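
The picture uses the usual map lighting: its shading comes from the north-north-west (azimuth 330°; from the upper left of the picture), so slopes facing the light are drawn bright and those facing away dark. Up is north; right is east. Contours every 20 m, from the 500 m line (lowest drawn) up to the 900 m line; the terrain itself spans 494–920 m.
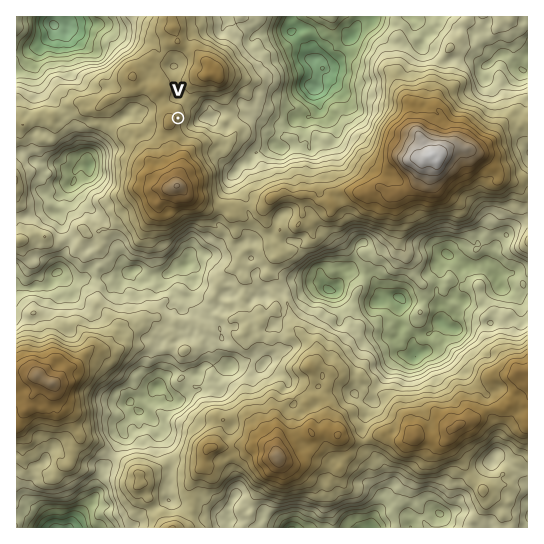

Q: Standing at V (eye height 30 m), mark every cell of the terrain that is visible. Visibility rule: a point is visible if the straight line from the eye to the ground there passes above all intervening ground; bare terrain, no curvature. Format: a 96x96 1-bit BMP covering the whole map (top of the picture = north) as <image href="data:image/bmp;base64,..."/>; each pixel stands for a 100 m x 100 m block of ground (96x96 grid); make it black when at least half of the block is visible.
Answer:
<image width="96" height="96" href="data:image/bmp;base64,Qk2+BAAAAAAAAD4AAAAoAAAAYAAAAGAAAAABAAEAAAAAAIAEAAATCwAAEwsAAAIAAAAAAAAA////AAAAAAAAAAAAAAAAAAAAAAAAAAAAAAAAAAAAAAAAAAAAAAAAAAAAAAAAAAAAAAAAAAAAAAAAAAAAAAAAAAAAAAAAAAAAAAAAAAAAAAAAAAAAAAAAAAAAAAAAAAAAAAAAAAAAAAAAAAAAAAAAAAAAAAAAAAAAAAAAAAAAAAAAAAAAAAAAAAAAAAAAAAAAAAAAAAAAAAAAAAAAAAAAAAAAAAAAAAAAAAAAAAAAAAAAAAAAAAAAAAAAAAAAAAAAAAAAAAABAAAAAAAAAAAAAOPDgAAAAAAAAAAAGHnjgAAAAAAAAAAB/D/zwAAAAAAAAAAD/D//8AAAAAAAAAAB/B///AAAAAAAAAAB/A///gAAAAAAAAAA+A////AAAAAAAAAAQAf///kAAAAAAAADgA////kAAAAAAAADAA///wwAAAAAAAACAA///4wAAAAAAAAAAAeA95gAAAAAAAAAALAAA/wAAAAAAAAAOcAAAf8AAAAAAAAPP8AAAf8AAAAAAAAH/+AAAH8AAAAAAAAH++AAAH8AAAAAAAAH/oAAAH8AAAAAAAAH/gAAAAgAAAAAAAAH/gAAAAAAAAAAAAAP8AAAAAAAAAAAAAAfwAAAAAAAAAAAAAAfAAAAAAAAAAAAAAAcAAAAAAAAAAAAAAAYAAAAAAAAAAAAAAAwAAAAAAAAAAAAAAAAAAAAAAAAAAAAAAAAAAAAAAAAAAAAAAAAAAAAAAAAAAAAAAAAAAAAAAAAAAAAAAAAAAAAAAAAAAAAAAAAAAAAAAAAAAAAAAAAAAAAAAAAAAAAAAAAAAAAAAAAAAAAAAGAAAAAAAAAAAAAAAHAAAAAAAAAAAAAAAHAAAAAAABgAAAAAAGAAAAAAADkAAAAAAAAAAAAAAD8AAAAAAAAAAAAAAD4AAAAAAAAAAAAAAD4AAAAAAAAAAAAAAD4AAAAAEwAAAAAAAB4AAAAAOwAIMAAAAD4AAAAAP4AIcAAAAD4AAAAAP8AY4QAAAD4AAAAAP/PZ44AAAD4AAAAAH////NoAAD8AAD/gH////voAAD8AAAfAD/////oAAD8AAH/EB////3wAAD8AAD/+Af////wAAD4AAB/4AP////wAADsAAP/wAA////8AAD+AAP/gwAf///8AACPAAP/w4AP///8AADPgA///4AP7//wAABtwBsf/8Af7//wAABh4B8H/9AP///gAABj4f4P//AH///gAAD74/4P//gD///AAACLh/4f//wAf//AAADGAf4f//wAP//CAAAAAP///xwAP//CAAAAAH///zYAH//AAAAAAD///7IAD/+AAAAAAAf//5IAB/+AAAAAAAcf/gQAB/8IAAAAAAcf/AAAB/4MAAAAAAMx0AAAA/4EAAAAAAP5EAAAA/4AAAAAAAH/sAAAA/8AAAAAAAB/wAAAA/wAAAAAAAA/wAAAA/wAgAAAAAA/AAAAAf8AwAAAAAA+AAAAAP8B4AAAAAB8AAAAAH8D8AAAAAA/AAAAAH8D8CAAAAAAAAAAAD8D+GgAAAAAAAAAAB4G+Hg="/>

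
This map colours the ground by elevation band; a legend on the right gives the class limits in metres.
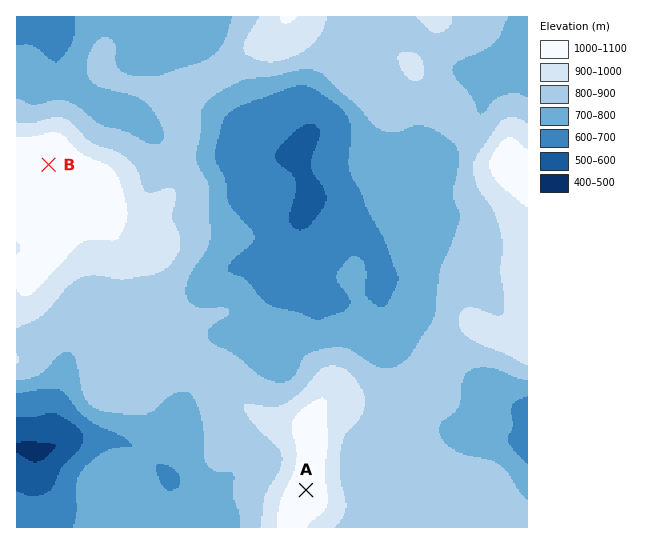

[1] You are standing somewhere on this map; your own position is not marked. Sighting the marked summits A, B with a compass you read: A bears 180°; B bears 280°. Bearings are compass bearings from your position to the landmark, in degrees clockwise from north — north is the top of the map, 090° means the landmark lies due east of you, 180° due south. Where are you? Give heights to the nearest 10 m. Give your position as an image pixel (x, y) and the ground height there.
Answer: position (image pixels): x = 306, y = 210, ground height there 590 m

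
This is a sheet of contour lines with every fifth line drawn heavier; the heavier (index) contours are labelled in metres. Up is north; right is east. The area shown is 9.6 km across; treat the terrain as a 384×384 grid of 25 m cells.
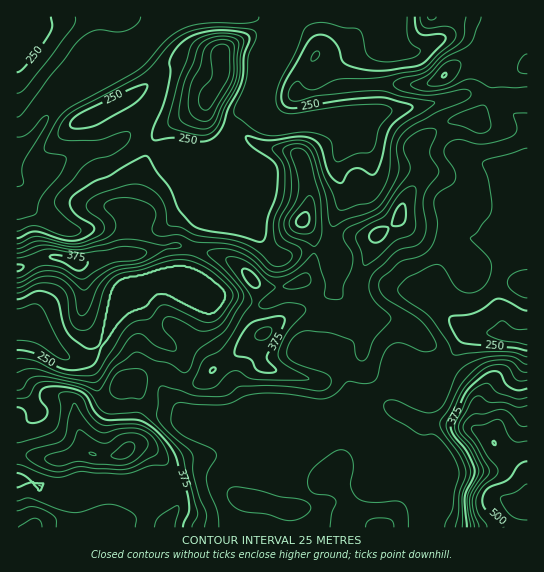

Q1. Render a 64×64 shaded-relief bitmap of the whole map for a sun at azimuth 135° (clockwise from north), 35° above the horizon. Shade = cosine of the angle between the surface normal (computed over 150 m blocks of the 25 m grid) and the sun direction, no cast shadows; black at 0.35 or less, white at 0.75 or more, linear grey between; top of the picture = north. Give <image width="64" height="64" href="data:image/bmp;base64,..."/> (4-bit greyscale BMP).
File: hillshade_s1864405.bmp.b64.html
<image width="64" height="64" href="data:image/bmp;base64,Qk12CAAAAAAAAHYAAAAoAAAAQAAAAEAAAAABAAQAAAAAAAAIAAATCwAAEwsAABAAAAAAAAAAAAAAABEREQAiIiIAMzMzAERERABVVVUAZmZmAHd3dwCIiIgAmZmZAKqqqgC7u7sAzMzMAN3d3QDu7u4A////AHeJmZiImZmZd3rNy6mYiJmZmZiIh3Z3iaqYhkIkeIiaVniId3eIiJh2abzLqZmZmZmZmIiHd2d4qZiHQQN4iJpFVmZmVWZ3iHZWrLqpiJmZiJmZiIh3dneZmIhAAniIiFVnd3d2ZneIiGabupiIiIiHeIiIiIiHd4mIiFAAV3d3ZniJiIh3iIiIh4u6mIh3eIh3iZmZiIiIiIiIUAAVZmd4mqupmZmamYiIm7qYiIiIiIeImZmZiIiIiIhhAAJVZpmqvdy7zMzLqZmrupiIiIiIiHeJmZmIiIiIiHQAAlVmqqq87tzd3v7Lqru6mYiIiIiIdniZmYiIiIiIhjI1d2aYiImru7u87ty7u6qZmIiIiIiHZ4mZiIiIiIh2RFiYdnZlVWeIh3m9zLqZmZmYiIiIiIh3eJmIiIiIiHZUaJl3ZVVUVndlVoq6mIiIiIiIiIiIiIiIiIiIiJmIdmZomXdmVVVWd2QzVoiIiIiIiIiIiIiIiIiIiIiZmYZVd3eZh4dmVVaIYyIkZ4iIiIiIiIiIiIiIiIiImZmZdCJWZomImHZlV4hkMjV5mZiIiIiIiIiIiIiIiIiZmYdiADVVeYiIh2VomYZmZ5qqmZmZmYiIiIiIiIiIiIiId1IAJWRXdmd4dmiqmImJqqqqq7u6mZmZmZmpmIiHd3d3ZAAVdVZVRVZ1VXiHmqqqqqq8u8y7qqqqq7upmZh3iIh1IAR3ZlVENEMiRUV6qrqqmJvLu7zMzLu7zLqZmZiIiIdAAWiHZVUzIREzIkeZqpmGaLy6q8zMupmaqpqqqZmIh2MAN5l1VVRDM0MhJWiZiHVGm7qZqqqYd3iZmqqpmZmHdTEUeYdlVmZmZTEkZ3d3dkRoqpiZmHd3eIiaupmZqph2QhE2d2VneIiHUyRnd3d2VFZ5mZq6mIiIiIq6qZmaqoZUIRJWZniIiZl0NGeIeHdlVVaJrNy6mZmYibupmZmql1VDM0VneIiJqpZEV4iIiHVURGic3sqqmZmJq6qZmZmYd2Zmd4iIh4mrqFRWeIiIdUMzRXnO26qqmYmrupmZmZmZmZiaiIh2eLy5dEZmeId2MiNERpvMqZmZiKqqmImZmqqqqZqZiHZnrMqHVVVnd3dSElZUWKupiZiIiZiIiJmaqqqpmbqYdlasypiHVVZ3iHQRR4ZmiZmHiIiIiHd4iZmqqqmZ3KmHZpzLmIh2Z4iIh0I3qYeImYd4iZiIiIiImaq6qZr+yph3rNyYiIh4iIiIdFiqmJmqmHeKqZmZmYiJmrqZmf/suYm97smZiIiIiJh2eal2eaqodou7qqqpiImaqpd3//3Kms3//cupmImZmHd4hkI2mqh1esy7qqqYiJmql2as3cuavN////26qqmYd3eHUhJpqXVpzcu7upiIiZmYd0aJmHZ4m83f/+3LqYd2ZoiGMlmZhmi93Lu7qYiImZiIATRDEBNFZ4m8zMuXZVVWeJmGaamHZ6zcy8upiIiJmIgAERAAABJFVnd4mGVDNFZniamaqXd3m8zLzLqYiJmIiBEjMzMhI0Vnh1VmZERFZ2VXq8u4ZlV5vMvMupmJmZiIM0Vnd3ZVZ4mqhmd2ZneIZDR6zLhUQ0aKu7u6mZmZmIhlZ4iJmYd4iauoiIiIiIh0ITe8yVQyEliruqqZmZmZiHd3iIiIiIiImqqZmIiIiHUhA4zKdVQhFZu6qpmZmZmId2Z3d2Zmd3eJqpmYiIiIhjITe8uGZkECi8uqmZmZmYh3ZVVWVVVWZ3iZmYiIiIiHQzR6upd4YxFazLqZmZmZiHd2VVVWVVZniJmYiIiIiIdURYqph3h1ITe8uqmZmZmIeIdlVWZmZneIiZiIiIiIiFRGm6l2eHZDNYu7qZmZmYh4iHZmZnZmd4mZiIiIiIiIZEeruWZndlRWeaqpmZmZiGeJiGZmdmZniZiIiIiIiJh1V6u5dWdlVWeImZmZmZmYVXmZh3d3ZmeJmIiIiIiJmHVXm7qGZ2VFaJmpmZmqqpl1V5qqmYh2Z4qpmaqYiIiGQyR5qph3ZDNXmruqqru6qqlUaauqqph2eaurvNqIh2QgAUeJmIdlMjWKu7qqu7u6u4Q2mru7qYdnmru9/Zh3ZkMiRneIh3UyI1eaqqqrqqqrpzJYqruqmGZomqz/uHiIiId3d4iHdkIiNXiZmaqZmqqpYhNoqqqphlVom+/aiIiazLuqmZiHZDMzRWd4mpmZq6qWISRomqqXVFZ63/yYh3nN3dzMu6qYh2VURVaKqZm7uqh0ISRomqhURWi//8mHRpu8zd3MzLu7u6l2Vnmqmbu6qZhkISV5qXQ0Vp3/6oczeZmau7u7qqu97tqHiaqqu8uqmYdkIjaJhTNWev/7mEJYiHeIiIh2Zmi+/bmZqqu7zLqZmYdkIleGM0Z53/uYUTeZh3ZmVUMiEDnMupmZmqvMu6mZmYdTJXdDNWjP7JhzJYmYh3ZlQyIAA4qpmIiImrzLqpmZmYYyV2Q0aM/8mIYjeamYiHd2ZTAAN4mYh3eZq8y6mZmZmGIlZDNHvv2oh0JHmZmZiIiIdAADaIiId4iavLupmZmphSIzIRNr7rmIY0aJmZmYiIiZYhJHiIiHiJmry7qZmqqYUhEQABSLuYh1RXiIiZiIiJuoVEZ4iIiIiaq7upmaqqmGQiEAEjaZiHZmZ4iIiIh2e8uGVniIiIiImqqqmZmqqZhkMyIjNHiIh2Z3iIiIiHVZzKdmeImY"/>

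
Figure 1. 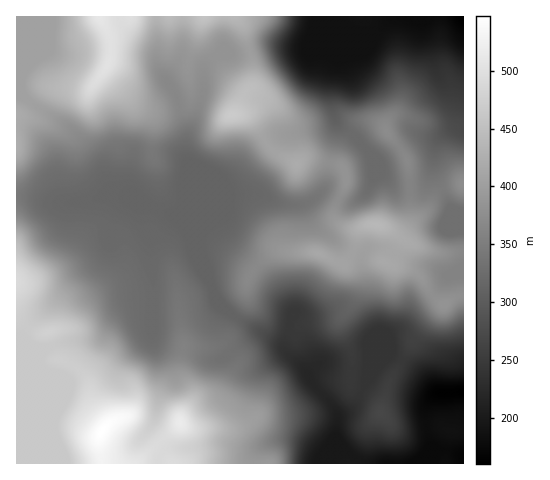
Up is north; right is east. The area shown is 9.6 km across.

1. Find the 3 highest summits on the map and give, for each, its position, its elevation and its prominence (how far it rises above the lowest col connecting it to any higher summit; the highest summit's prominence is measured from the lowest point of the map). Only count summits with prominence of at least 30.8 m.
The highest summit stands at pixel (102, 432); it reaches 547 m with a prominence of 387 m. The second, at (231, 116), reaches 469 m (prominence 69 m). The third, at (376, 224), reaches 440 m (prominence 65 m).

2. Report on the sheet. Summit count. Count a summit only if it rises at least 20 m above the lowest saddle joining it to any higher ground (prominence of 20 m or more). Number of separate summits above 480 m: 2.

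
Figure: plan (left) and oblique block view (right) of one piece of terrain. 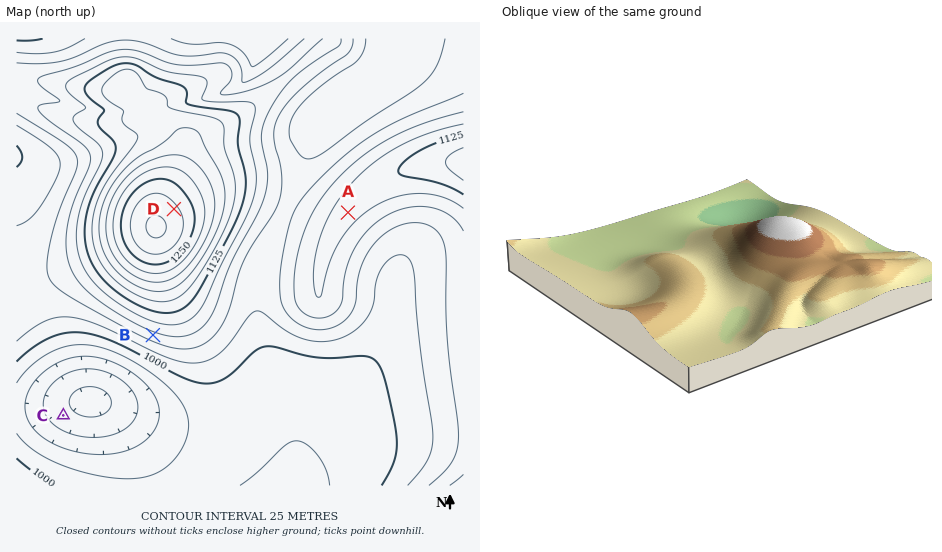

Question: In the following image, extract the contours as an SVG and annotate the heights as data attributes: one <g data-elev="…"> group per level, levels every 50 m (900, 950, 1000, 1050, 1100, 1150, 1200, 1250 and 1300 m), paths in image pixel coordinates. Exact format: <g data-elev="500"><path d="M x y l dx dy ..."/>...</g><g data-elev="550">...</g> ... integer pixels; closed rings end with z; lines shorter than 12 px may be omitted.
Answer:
<g data-elev="900"><path d="M87 417l-10-3-6-6-2-7 2-6 6-5 10-3 9 0 8 4 5 5 2 4 0 5-2 5-10 6z"/></g><g data-elev="950"><path d="M90 454l-24-5-21-10-14-13-6-15 0-8 3-10 10-16 18-13 21-7 12-1 13 2 13 5 13 7 13 9 9 10 6 9 3 10 0 11-4 9-5 8-10 8-10 5-12 4-14 1z"/></g><g data-elev="1000"><path d="M52 485l-35-27"/><path d="M17 362l14-13 15-9 14-6 14-2 16 2 19 6 71 36 13 5 10 2 12 0 10-5 10-7 20-20 10-5 11 1 26 8 17 3 15 0 27-2 8 1 8 6 6 12 9 36 5 25 0 12-2 12-13 25"/><path d="M17 146l4 6 1 6-1 4-4 5"/><path d="M43 39l-12 2-14-1"/></g><g data-elev="1050"><path d="M17 113l48 31 9 8 3 7-1 11-17 41-9 33-3 24 2 9 3 5 7 7 14 10 73 39 26 10 10 1 11-1 8-3 8-5 13-15 8-17 8-33 6-15 9-17 20-28 5-12 3-13 1-15-8-41 1-9 4-9 9-14 14-14 20-17 26-17 4-7 1-8"/><path d="M463 93l-54 23-28 14-28 19-29 25-20 22-10 16-7 24-7 37 1 27 3 8 5 8 9 7 10 5 11 2 10-1 14-7 9-10 4-10 2-22 4-16 8-15 12-13 15-10 17-3 16 3 10 9 4 8 2 11 1 82 11 85 0 18-2 13-4 10-9 11-14 12"/><path d="M304 39l-37 31-12 8-11 4-2 0 0-11-3-8-5-6-6-3-8-1-24 3-15 0-12-3-23-10-15-3-12 0-11 3-33 14-15 5-20 2-23-1"/></g><g data-elev="1100"><path d="M166 324l9 1 10-3 8-5 7-7 49-100 5-15 2-13 0-12-6-30 5-33-2-3-5-2-31 0-13-2-2-2 5-15-1-4-3-2-37-6-32-13-16-1-12 4-32 16-6 5-2 3 0 4 3 4 17 14-12 9-1 3 1 4 6 7 18 14 5 9-3 10-14 30-6 18-4 20 2 19 3 11 6 12 18 20 14 11 18 10 15 7z"/><path d="M463 124l-35 9-31 14-26 18-22 22-19 26-11 29-6 30 1 15 2 9 3 1 2-1 9-33 12-25 14-17 19-15 22-9 24-4 23 4 10 5 9 6"/></g><g data-elev="1150"><path d="M155 301l12 0 12-4 9-8 11-14 18-30 12-26 6-21 0-17-10-32-1-21-3-6-10-5-42-10-4-11-18-7-11-17-5-2-6-1-8 3-10 9-4 5-1 6 6 8 15 10 0 13 13 10 2 5-5 8-23 31-10 18-7 22-1 21 7 21 13 18 21 16z"/><path d="M463 148l-12 6-5 5-1 3 4 7 14 11"/></g><g data-elev="1200"><path d="M148 281l10 1 9-1 8-4 8-7 18-22 11-26 3-20-5-19-6-10-7-8-7-6-8-3-9-1-12 2-14 5-10 6-10 8-8 10-6 11-5 12-2 12 0 11 2 11 4 10 7 10 8 8 11 7z"/></g><g data-elev="1250"><path d="M149 264l13 0 14-7 12-14 6-17 0-14-5-12-11-14-12-7-14 1-14 8-11 13-5 15-1 16 5 14 10 11z"/></g><g data-elev="1300"><path d="M152 237l8 0 6-7-1-9-7-5-7 1-5 6 1 8z"/></g>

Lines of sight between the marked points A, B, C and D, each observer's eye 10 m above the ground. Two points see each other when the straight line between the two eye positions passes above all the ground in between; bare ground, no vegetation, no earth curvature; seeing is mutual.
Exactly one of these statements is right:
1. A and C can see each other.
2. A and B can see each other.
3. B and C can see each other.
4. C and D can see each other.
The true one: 3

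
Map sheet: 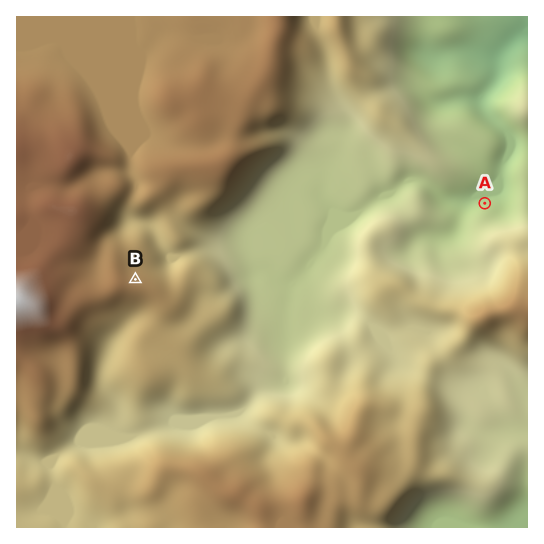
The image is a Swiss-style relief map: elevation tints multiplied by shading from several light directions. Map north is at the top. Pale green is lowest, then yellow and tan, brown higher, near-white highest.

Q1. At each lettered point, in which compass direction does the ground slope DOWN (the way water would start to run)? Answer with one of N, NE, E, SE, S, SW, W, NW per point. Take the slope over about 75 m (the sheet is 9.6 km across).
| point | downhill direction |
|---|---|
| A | N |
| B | NE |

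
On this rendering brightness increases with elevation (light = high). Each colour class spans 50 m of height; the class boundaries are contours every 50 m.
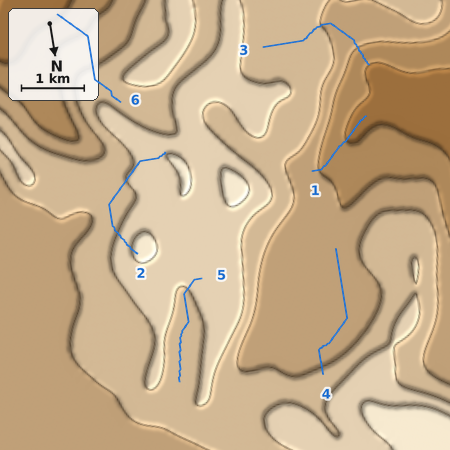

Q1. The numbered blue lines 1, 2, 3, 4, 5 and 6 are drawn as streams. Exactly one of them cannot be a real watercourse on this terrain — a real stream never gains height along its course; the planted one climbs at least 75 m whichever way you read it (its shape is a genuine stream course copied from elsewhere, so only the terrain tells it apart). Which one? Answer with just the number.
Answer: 2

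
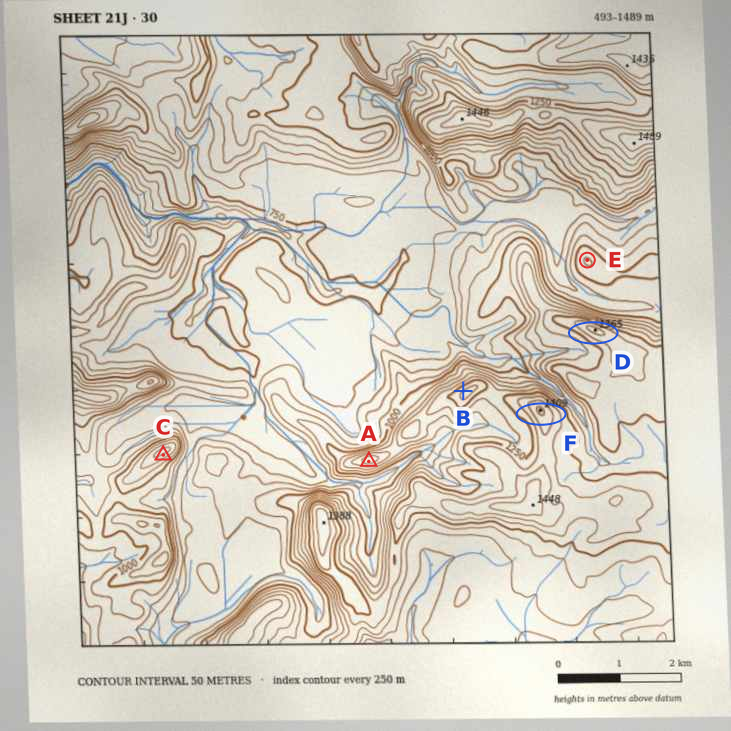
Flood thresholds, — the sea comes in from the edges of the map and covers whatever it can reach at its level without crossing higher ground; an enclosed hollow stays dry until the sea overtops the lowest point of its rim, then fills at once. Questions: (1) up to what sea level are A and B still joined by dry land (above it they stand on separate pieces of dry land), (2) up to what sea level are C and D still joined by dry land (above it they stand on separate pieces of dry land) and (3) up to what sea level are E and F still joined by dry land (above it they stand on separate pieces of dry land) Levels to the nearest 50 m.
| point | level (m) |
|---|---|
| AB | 1150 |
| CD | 850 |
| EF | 950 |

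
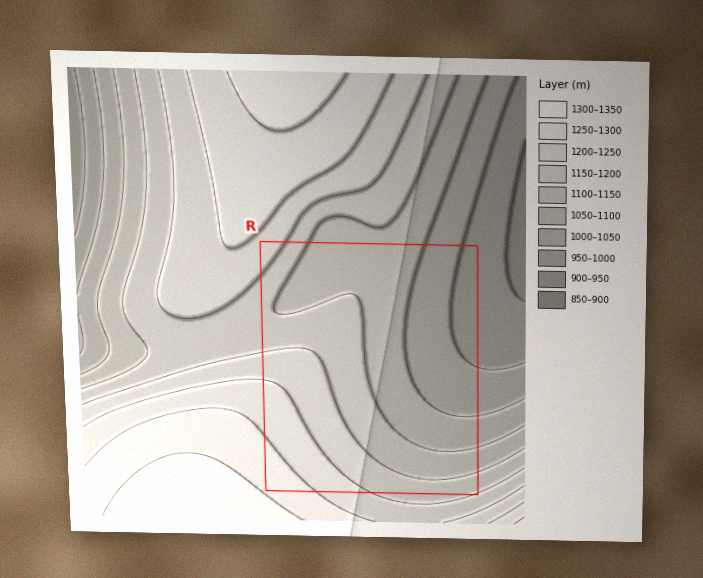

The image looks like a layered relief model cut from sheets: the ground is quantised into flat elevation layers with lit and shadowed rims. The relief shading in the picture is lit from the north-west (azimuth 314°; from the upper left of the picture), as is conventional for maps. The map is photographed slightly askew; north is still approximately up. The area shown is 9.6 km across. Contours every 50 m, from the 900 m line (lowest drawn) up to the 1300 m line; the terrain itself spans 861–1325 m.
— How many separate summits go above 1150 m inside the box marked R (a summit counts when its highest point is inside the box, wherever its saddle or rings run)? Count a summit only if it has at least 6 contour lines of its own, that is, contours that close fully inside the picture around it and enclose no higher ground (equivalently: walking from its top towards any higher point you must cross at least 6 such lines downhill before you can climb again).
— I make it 0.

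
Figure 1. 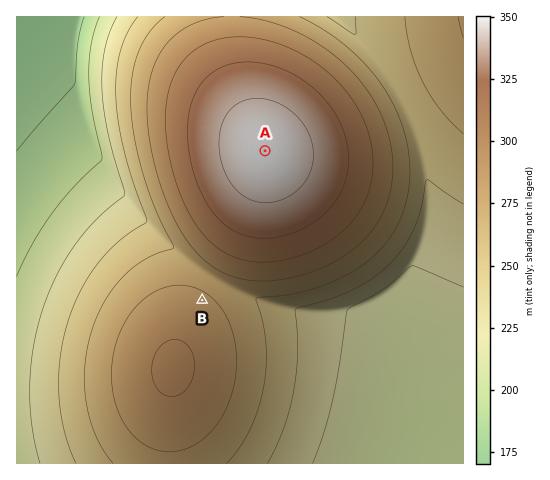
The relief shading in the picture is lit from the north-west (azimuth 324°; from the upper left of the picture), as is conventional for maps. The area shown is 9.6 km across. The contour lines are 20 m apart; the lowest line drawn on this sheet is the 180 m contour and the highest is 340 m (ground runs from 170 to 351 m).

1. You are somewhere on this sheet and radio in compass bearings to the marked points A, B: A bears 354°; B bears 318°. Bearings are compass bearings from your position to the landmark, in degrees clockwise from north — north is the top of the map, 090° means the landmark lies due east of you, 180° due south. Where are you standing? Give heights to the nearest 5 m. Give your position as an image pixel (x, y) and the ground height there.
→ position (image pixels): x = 291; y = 399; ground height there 240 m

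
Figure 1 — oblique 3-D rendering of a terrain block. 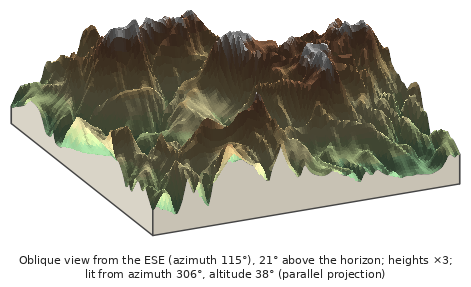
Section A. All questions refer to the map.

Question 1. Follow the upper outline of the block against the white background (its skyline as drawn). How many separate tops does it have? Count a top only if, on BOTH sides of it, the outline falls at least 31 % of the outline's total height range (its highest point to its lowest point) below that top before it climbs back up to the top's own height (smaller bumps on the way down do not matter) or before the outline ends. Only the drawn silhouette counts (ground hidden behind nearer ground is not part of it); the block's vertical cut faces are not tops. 1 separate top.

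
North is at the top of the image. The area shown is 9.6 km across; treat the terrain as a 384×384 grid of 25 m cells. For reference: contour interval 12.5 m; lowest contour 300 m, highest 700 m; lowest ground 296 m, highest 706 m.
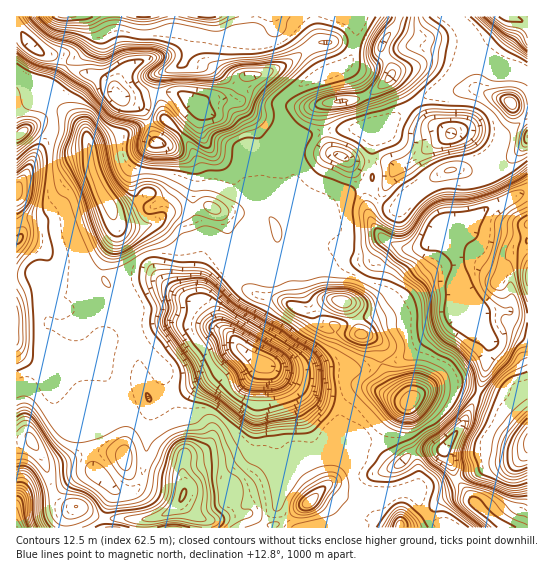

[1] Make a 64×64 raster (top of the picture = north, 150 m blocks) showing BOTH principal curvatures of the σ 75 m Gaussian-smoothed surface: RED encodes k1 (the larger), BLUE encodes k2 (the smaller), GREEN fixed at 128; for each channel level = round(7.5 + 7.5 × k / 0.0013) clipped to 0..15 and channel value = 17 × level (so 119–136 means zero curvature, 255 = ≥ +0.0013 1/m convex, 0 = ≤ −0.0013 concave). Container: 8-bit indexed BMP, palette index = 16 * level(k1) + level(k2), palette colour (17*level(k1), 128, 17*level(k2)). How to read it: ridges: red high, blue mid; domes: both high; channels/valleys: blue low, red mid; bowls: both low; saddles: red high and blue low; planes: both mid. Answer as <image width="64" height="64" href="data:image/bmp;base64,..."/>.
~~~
<image width="64" height="64" href="data:image/bmp;base64,Qk02FAAAAAAAADYEAAAoAAAAQAAAAEAAAAABAAgAAAAAAAAQAAATCwAAEwsAAAABAAAAAAAAAIAAABGAAAAigAAAM4AAAESAAABVgAAAZoAAAHeAAACIgAAAmYAAAKqAAAC7gAAAzIAAAN2AAADugAAA/4AAAACAEQARgBEAIoARADOAEQBEgBEAVYARAGaAEQB3gBEAiIARAJmAEQCqgBEAu4ARAMyAEQDdgBEA7oARAP+AEQAAgCIAEYAiACKAIgAzgCIARIAiAFWAIgBmgCIAd4AiAIiAIgCZgCIAqoAiALuAIgDMgCIA3YAiAO6AIgD/gCIAAIAzABGAMwAigDMAM4AzAESAMwBVgDMAZoAzAHeAMwCIgDMAmYAzAKqAMwC7gDMAzIAzAN2AMwDugDMA/4AzAACARAARgEQAIoBEADOARABEgEQAVYBEAGaARAB3gEQAiIBEAJmARACqgEQAu4BEAMyARADdgEQA7oBEAP+ARAAAgFUAEYBVACKAVQAzgFUARIBVAFWAVQBmgFUAd4BVAIiAVQCZgFUAqoBVALuAVQDMgFUA3YBVAO6AVQD/gFUAAIBmABGAZgAigGYAM4BmAESAZgBVgGYAZoBmAHeAZgCIgGYAmYBmAKqAZgC7gGYAzIBmAN2AZgDugGYA/4BmAACAdwARgHcAIoB3ADOAdwBEgHcAVYB3AGaAdwB3gHcAiIB3AJmAdwCqgHcAu4B3AMyAdwDdgHcA7oB3AP+AdwAAgIgAEYCIACKAiAAzgIgARICIAFWAiABmgIgAd4CIAIiAiACZgIgAqoCIALuAiADMgIgA3YCIAO6AiAD/gIgAAICZABGAmQAigJkAM4CZAESAmQBVgJkAZoCZAHeAmQCIgJkAmYCZAKqAmQC7gJkAzICZAN2AmQDugJkA/4CZAACAqgARgKoAIoCqADOAqgBEgKoAVYCqAGaAqgB3gKoAiICqAJmAqgCqgKoAu4CqAMyAqgDdgKoA7oCqAP+AqgAAgLsAEYC7ACKAuwAzgLsARIC7AFWAuwBmgLsAd4C7AIiAuwCZgLsAqoC7ALuAuwDMgLsA3YC7AO6AuwD/gLsAAIDMABGAzAAigMwAM4DMAESAzABVgMwAZoDMAHeAzACIgMwAmYDMAKqAzAC7gMwAzIDMAN2AzADugMwA/4DMAACA3QARgN0AIoDdADOA3QBEgN0AVYDdAGaA3QB3gN0AiIDdAJmA3QCqgN0Au4DdAMyA3QDdgN0A7oDdAP+A3QAAgO4AEYDuACKA7gAzgO4ARIDuAFWA7gBmgO4Ad4DuAIiA7gCZgO4AqoDuALuA7gDMgO4A3YDuAO6A7gD/gO4AAID/ABGA/wAigP8AM4D/AESA/wBVgP8AZoD/AHeA/wCIgP8AmYD/AKqA/wC7gP8AzID/AN2A/wDugP8A/4D/AIGlucrbyrmomKjG1ubn+Pj46LaVlsfo+fnotqaXl5anqJeFhISFhoeHh3eHp9inQDCDtriomLj4+LeAcHFzhXWQpqnKyaioqam31fX3+Pj39/f399fX2NjIx7Wmp6mXhYaVs8SkkpOGh3d3h4fH1nBQpda3l7j495WAgIKFh5iVcYWYyMiXqcra2LSThoaGhoaW1ue5mKemhWWFhoeYiHZ1hMT5+8iThIeHh4eHl9fDs9a3lpXW5YJgcHOFhpaGZFBzhtfXpsfZ2riEU2Nzc2RkZXXGyJiYp4ZkdZeHh4eHdoSk2fv6pnN1h4eHh4intranmJeltKNgQGJzc4KRkmJwgnXW57W1p6eUgnR1dHRkZWVmpsioqaiHhHWYh4eHh3aFg5W4+PeWhIaHh5eXl5eXh4iouKeWkmBgcHKEpreEkoKF9ue1hHODg4SFhYaWhXV2d6fIuamohnSGmIiHh4d3d3WDlafo6baFh4eXl6e3p5iYqcq4orCwpqe2yLq5lmNipffXpmVkZHV2dYanp4SEhpeoyLeXpoWFlpiHh4eHh3d2hYSFp8i2hYeGhYSElbe4uejatrDQ9vr55sfJuIeDk9bnyJiGdXV2dnWXyKeEhIWGqNe2dYaHhoaHd4aHh4eHh4eGhYSVlYaHl4aFgmBjp+nWlpJwgbfJqKW2ydm4trXH18inppWGhoaWqMqohHN0hajYuIeHh4eHd3Z2h4eHh4eHh3eGhoaHiIiYl5ZzYLP2lEFgcJPIyJeVl6nI2KenyOfHlZSVlpeWl6jJqIV0hJW528qop5iHh4Z2h4eHh4eIiId3h4eHiIiHh5enp3Sx4WAxUoC06tmHhIaYqLioqOjnhXJ0hoeHh4eYuKeFhYWTtsrat7aoiIaGh5enmJeXiIiHh4eIiIiIh4eHl7entsNgUHBwkdn5l4SVmKi4ucn5p3Fzdnd3d3eGhqeWhnaGhJOlppWVt5eGl8fV1tjIyLi3p5eHiIiIiIeHh4aVpbbGpZSAcICm+MiGlZaoubrq2INxdXeHh4d3d4aGhod3d4aEg4N0hbeYp+fmw7TI2Mi3trW3qIiIiIeHh4WCkKGylLfplXBwYNbnl4WEh6jJ+aaBc3d3h4eHh3eHh4eHh4eHh4Z2doanqNfXhVJThZaWloWVt8eniIeHh4WBobXZ2LWTuPiVcGCU57eGhISXx9aTgnZ3d4eHh4d3d4eHh4eHh4eHh5enyOjHhXFSY3KDdHWGhpa2t5eHd3Zzgabr/fzKlJPH+ZKAkbfHh4WElKS0k4WHh4eHh3d3d3eHh4d2d4eHl6e36Om4hXKUpremloZ1ZWV0pcanh3aEg5XY68va+biTlNjHkJCV16iHhYSFlYZ3h4eHiId3d3d3h4eHdneHl5emxsaWg3KFtdbX18bGpnVUZKXWp4eFlLbn58m6yvrqtZKn2KSgksjIh4eGh4eHh3d3h4iIh4d3h4eHd3aHh5emtbSEcoKltIFjdXV0o8SmZGOW1qeHlrXXx7e4ysvb+uejlcm4sKDH6KiIh4iHh4d3d4eIiIeHh4eHh3aHiIiYuMeVZGOG2LdiQmJiMmKktnRzp+ioh4aVloaWpqm6ubjVo4bJyqGAlOnpuJenl4eHh3eHh4eHh4eHh4eHh4iImNnJlnOFx+m4gmNkZEJCpMZ0Yqfnp4d2dYSElIOEpaWUk5SY2cqTYHGn2Menl5aXh4d3d4eHh4d3h4iHh4eImLjpuJSDptank5FzdWRBQaO1Y1K05qeGdnWFlJOCcoKTg4WXydmnknBxg5XGl4Wmp4iHh4eHh4eHh4eIh4eHh6fo2IWCltekU2GCg3JwUHKzklFz1MaFhISUhJWWhXV1hZenyNqolJJ0c3N1yKh0preHh4eHh4eHh4d3h4eHh5jY55dyc6jIhVJRcYCAg5amhIOExdaVdISVpqWmt5eGh5e3xraolIKEdnVjc8eWZJe3h4eHiIiHh3d3d4eHh5fH6KeDcpa3p6RwUHCChqinhZbI17enlqXH2urY1qeWhoemxrZ1dIKDhoZ2ZXOllYant4iIh4iIiId3d3eHh4en1rV0cXS2lHKQcGB0l5eFdIXXyKi42Malt9rbyZd2dYaXtrWVU2OEdneHhnaEhpaGp7eIiIeHh4eHh3d3h4eHt8WCUlOGtZJhcICFl4aElrfGp5e3yKZkYpK0pZaGdXaHp8e2dWJ0dnd3h4aYlXSFhqe3iIh3d4eHh4eHh4eHh7fHlnWEhqa1lIKUhYSFt/jXp6jYx5eEg5W0s5OFhoaGh6jYtmNidXd3d3aHl3ZjdZant4iHh3d3h4eIh4eHh5i5yrm2lIWXt7Shkpa49/fGttj6+Lalpbja2tjHpoaGhoeo2LhzcnZ3d3d2dpV1YoWnp6eHh4eHh4iIh4eHh4iYuKiXdGNldoWBgKbp+fjHtdX42aa1xvf5+/v52LWEhoeIqMm5lIKGd3eGhYamdXGWt6eXh4iHh4eIh4eIiIiHp6eWlINjY2NhYIT4+Ni4p5aVlYV1lcbn6NnZt6SThYeYuMm6p5ODdnd2hZaoqISBqLinl4eHh4eIh4eIiIeHl6eWhJOThHVjUoTn98eXh4d2dYWFdXSDkoKCkpKDhYeYqLeol6SEdHZ3hoWnurmDkbm5mIiIh4eHh4eHh4eGh5eXhYSElZaXlaTV98eXh4d3d3eHhnZ1hIODgoOFhoeHmKiXhXSVlYaGh4aGlqjIhJK5uamYiIeHh4d3h4WEg4SGloWFlpeouMbW1reYh3eHd3eHh4d3h4eHh4aGhnZ2lreol5aGhpaGh4aHhoaGt4WTp5i4qIeHh4eHd4WTo6OSgnV1hpeouLi3p6eIiIeHd4eHh4eHiIeHh4eHh4aGlsi3hnWGhoaGh4eHh4d2dbeWhKWFp6eHh4eHh4aDpMfIp4RzdYWWl4eHh4eHh4eHh3eHh4eHh4iHh3eHh5iXpranlnJyg2V2hod3h4eHdnWYqJeUYoW2l4eHh4eEgqbJ2rqoloWFhYWGh4d3d4eHh4d3d4eIh4eIiId3d4eYp6aUY4CQkZJzdoeHh4eHd3Z1h6iXlVJktpeIiIeGg4Oo2cq6uLanl5aFdXeHd3eHh4d3d3eHiIeHiIiHh4eImKindFCAs8SzgXR3h4eHh3d2dnaGlqaVg6eniIiHhYKFuNi5uri1xriohnV2d3Z2hpaHd3d3h4iHh4iHh4eHiJi4l4CAp9rqt4Fxdnd3d4eHhoaHh6i41rWop4eHh4SChtjIuLinlKW4yKeVloaGh6eXh4eHh4eIh4eIh4eHiIiXp4SQtdnK6uh0YHN1dnZ2d4aWlqe4yKXFyKiHh3aDgpfXyMjIlnRlhqi4p5WVp7nJp5eHh4iIh4eIh4eHh4iHl5aDk7e5mLj3xlJQYXGBgXJ0hYWWl4dkdNfIiHd2cnPH58jYuJOTdYSWmJeVpcjJqJaGhoeIiIeHh4eHh4eIiJeXhJWmmJiY1/bFY1JykZCAgICBgnR1VFOm55eHdXGF5+jn6KWhxcm3ppeHhoaXloWFhoeHiIeHh4eHh4eIiIiYl5aXlYanmKjX9uXFxsjIt5WBgHBwc2JyluenhnNxpvfn97ZygrjbyaaGhnZ2hoWGd3eHh4d3h4eHh4eHh4iYmJeWmJWEl6iop7fX1tfo+Pj46KZxcHBwcIXXp4WChNj39+Z0UFOVppaVhoeHh4eHh4eHh4eHd3d3h4eHl5eYp5all6iXc4WXp6enp5eHl5e42Pj46KaBgHB0x6aUhKbY+Pe2YWJ1pae3x8fHp5eYqKeXh4eHh4eHh4eHl5eXqJeFlKe4mHV0dIaot8jIyLiXh4eoyPjop5ZwgaaWpZem2Pj3hWB1xvXl1tfWxbWXqJalppeHh4eHh4iIl5eWloZ1YnOltpZ1dXSDhae4ycm4p5eHh4en19incYClhaWol8j453RxlvShUWJyYJC015ZylKaXiIiHh4eHh5eWhXRiYFF0pbaWdoaGhIODlae4x8e3l4eHltbWx4SQpJSUuKjY+MiDgrbjUBBQUECB9teDgZepqZiIh3eHh4eXl5Z0YmR1preYl5eYl5aFg4KDdYWWtsaXh4XF9/q3oZOEgoa4+vm4kpPI92NAUlFi5PaVgKXZ2ci4qJeHiIiIiJiXpaWnt7eniJiYmZiXh4eFY1JyY3S1t4d0lPj8+8WThHJ0uPv6prLV+vzkkHF09va2Y4LGuKe3uLeml4iIiJiot8bHyKiYiIiIiJiXhnZ3hmRTdGRUpbaGdYLHxvnmpISDk9f66JXT9fj48vDU+fjHdWRzg2NzlZeWpaaXmKenp6a2x8jIuKiYiIiYp5Z1ZHNzY3NTU6WmhZSRoJGTpJWGhLTV5+i3kmJxkJCS2PvIdHN1dWRThKWGlKSmp6enlYWFprbH2OfnyLeomKe3hXR0hXZ1dISlhYPF1bBzdYWGh5alpNXop1FAYIJjZLXmlXN1dnZ2hqWEU4S3yainpYNxcHBxcXOEpsjHx7e3t7a2t7i4t7amloSW+/u0hHZ3d4eHpsf3xnFgYmSFdna1tIR0dXZ2dnWFdGODuOrIt7akg3BgYGBgcJCChrfHx8fHt7e3t7enl6bF+P38tIWHh4eXt+f42aNwYmR2hnWEspBwYXFxcXGDlZaVkpOo6OjHx9fGppWEhKKgkHB0hqa3x7iYl5eXl6e2xcbHxaOGh6e42PjXlpKgknV1h4WktMOhcGBxgoOTs7SlloWDhJfH58e31+fn58i5uKOAYGOFhqe3p4eHh5iYhoWDg5OFp9f3+PnIgnBwgZN1hYaU1Pj6+ffn5+j46beTYmFxcHBxhLfHuJioqLi4ucrKk2BShIR1lreXh4eHh4d2doaGh/f21ZWjoJCRg3KikoJzg5Gz5/j4+ejYyMi2lGJgcIBwcICCprioqJiYmKnJ2cWBU4ODc3SWp4eHh4eHh4eHmLjnhFBgcIGVpaOUtrVyYGBgUFCQ1MeYh4aWttbWx8i3lYOQgJKWqLi3p5i4xpWisYWWloWFhqeXh4eHh4iHp9j4cmBwcXFycnGTqMvapnRycVBgoMK2l5eXl6e41+fo6OjIp5SRkpSGhra3x9ViYKPIuainloeYl4eHd4eXt9f3xmBxcoGQgWFjptjKyebl5+jm9ebGp4iIh4eHh5eXl5eouLioloNzclGDtsfmc1CCuMmol4Z2l5eHh4eXx+fHtoKBcYCRtaeWtca2l5entsfIx8e3l4eHhoaGhoZ3d3eHh5iYqKiGZWRkhKa357ZgcHSnp4Z1ZZaXh4eXyPjWlbWjgICSp8m5p6ampYR0dXSEg4ODdHR0c4KCk5OEdXZ2d4eXiIenp5aWp7anmMfnhXCAhaamhoaWl4eY2PfXg2GTkoCit7rLyrm3qJiGdGNzhZWUg3FhcYKElbalhHWGdneHl4d3h5eXp6eXh4eY18eUkHOVppiop5io6PjHcXBhgnI="/>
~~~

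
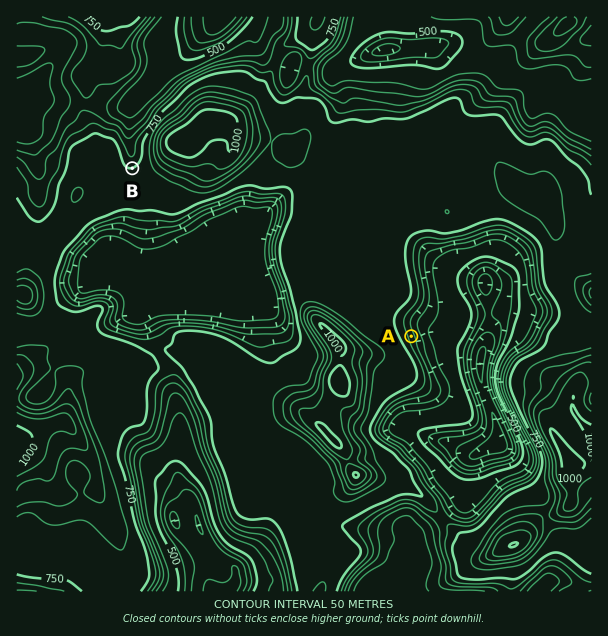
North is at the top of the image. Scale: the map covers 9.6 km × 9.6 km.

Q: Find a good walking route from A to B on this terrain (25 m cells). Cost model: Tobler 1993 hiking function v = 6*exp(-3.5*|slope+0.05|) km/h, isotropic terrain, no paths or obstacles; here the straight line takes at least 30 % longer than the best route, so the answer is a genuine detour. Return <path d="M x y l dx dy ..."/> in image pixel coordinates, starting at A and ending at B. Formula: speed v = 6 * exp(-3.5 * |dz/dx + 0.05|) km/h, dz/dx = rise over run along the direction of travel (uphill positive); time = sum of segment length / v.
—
<path d="M411 336l-9-9-19-39-81-81-8-15-3-3-6-3-22 0-6-3-23 0-21 11-27 0-12-6-1 0-36-18-2 0-3-2"/>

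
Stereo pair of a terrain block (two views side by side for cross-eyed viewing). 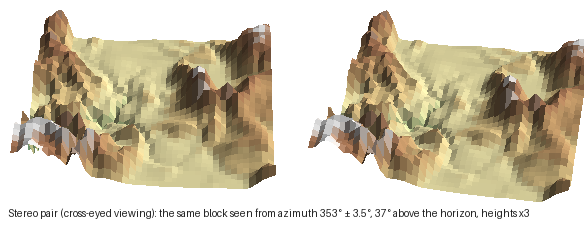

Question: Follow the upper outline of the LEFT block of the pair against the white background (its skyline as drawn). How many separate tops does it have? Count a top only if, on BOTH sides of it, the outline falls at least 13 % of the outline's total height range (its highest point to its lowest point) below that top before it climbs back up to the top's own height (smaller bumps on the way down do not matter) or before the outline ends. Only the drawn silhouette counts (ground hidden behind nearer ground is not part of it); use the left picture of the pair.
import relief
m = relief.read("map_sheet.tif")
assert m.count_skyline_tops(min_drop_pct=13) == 2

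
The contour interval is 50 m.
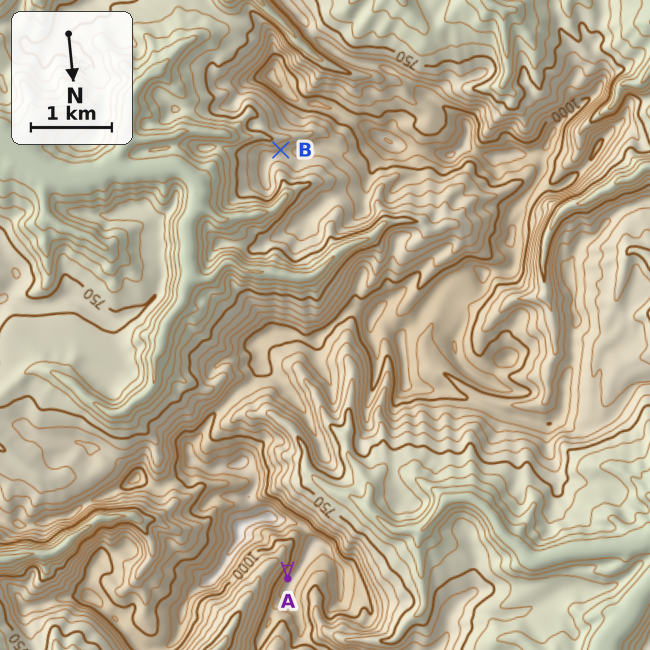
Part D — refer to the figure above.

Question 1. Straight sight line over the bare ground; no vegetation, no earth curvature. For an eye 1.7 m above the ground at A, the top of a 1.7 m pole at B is hidden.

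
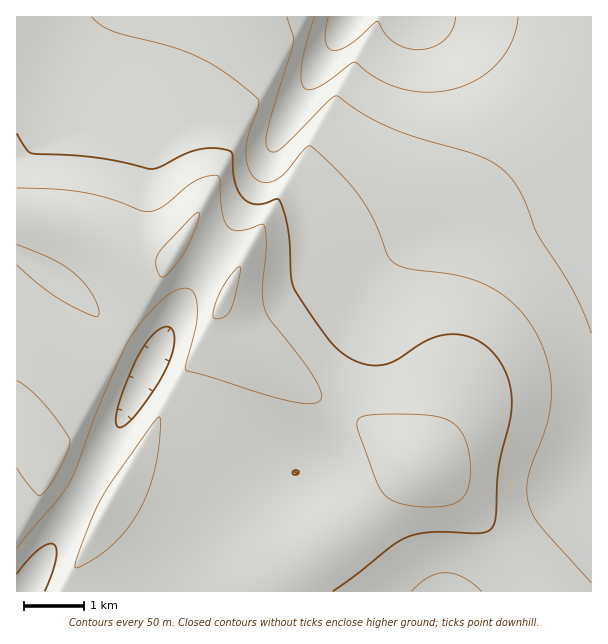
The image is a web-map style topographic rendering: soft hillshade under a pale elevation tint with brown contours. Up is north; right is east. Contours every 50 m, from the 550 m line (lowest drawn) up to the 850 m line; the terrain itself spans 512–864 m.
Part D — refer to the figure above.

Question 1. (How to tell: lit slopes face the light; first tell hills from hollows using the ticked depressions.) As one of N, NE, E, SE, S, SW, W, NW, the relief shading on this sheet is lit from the NW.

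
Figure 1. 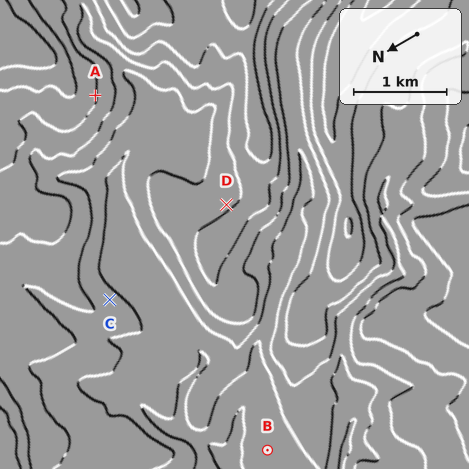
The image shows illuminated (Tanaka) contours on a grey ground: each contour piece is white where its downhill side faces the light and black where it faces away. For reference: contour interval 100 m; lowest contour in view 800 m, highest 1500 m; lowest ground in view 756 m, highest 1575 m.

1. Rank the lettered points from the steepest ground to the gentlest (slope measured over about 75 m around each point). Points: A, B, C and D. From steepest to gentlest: A C D B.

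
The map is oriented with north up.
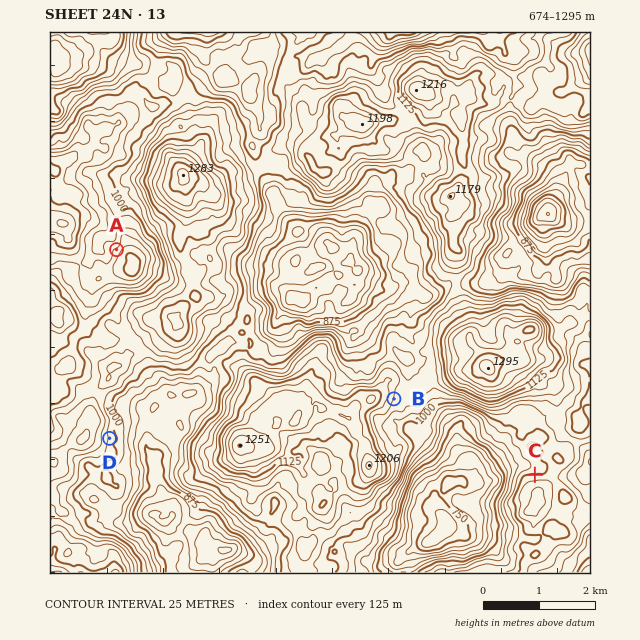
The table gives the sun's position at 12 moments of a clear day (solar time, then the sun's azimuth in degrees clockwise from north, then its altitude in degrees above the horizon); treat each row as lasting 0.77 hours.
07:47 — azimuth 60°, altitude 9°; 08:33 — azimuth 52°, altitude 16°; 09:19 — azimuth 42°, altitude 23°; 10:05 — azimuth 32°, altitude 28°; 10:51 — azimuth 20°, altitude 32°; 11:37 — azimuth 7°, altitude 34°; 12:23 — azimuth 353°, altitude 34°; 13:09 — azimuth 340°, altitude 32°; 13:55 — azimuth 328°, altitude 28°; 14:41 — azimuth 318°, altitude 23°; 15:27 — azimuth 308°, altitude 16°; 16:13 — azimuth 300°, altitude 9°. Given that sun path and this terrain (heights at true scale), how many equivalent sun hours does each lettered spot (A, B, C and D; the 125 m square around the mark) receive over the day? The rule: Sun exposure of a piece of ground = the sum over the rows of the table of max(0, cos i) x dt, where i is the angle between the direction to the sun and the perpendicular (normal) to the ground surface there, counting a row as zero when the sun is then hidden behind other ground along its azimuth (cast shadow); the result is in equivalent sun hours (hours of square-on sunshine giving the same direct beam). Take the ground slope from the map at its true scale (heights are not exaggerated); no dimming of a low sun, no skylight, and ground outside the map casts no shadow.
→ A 2.6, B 3.2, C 4.9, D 3.5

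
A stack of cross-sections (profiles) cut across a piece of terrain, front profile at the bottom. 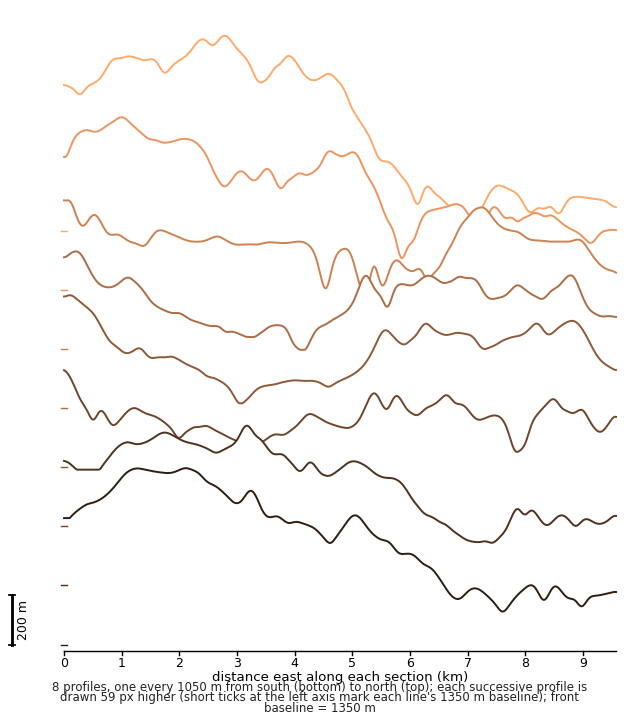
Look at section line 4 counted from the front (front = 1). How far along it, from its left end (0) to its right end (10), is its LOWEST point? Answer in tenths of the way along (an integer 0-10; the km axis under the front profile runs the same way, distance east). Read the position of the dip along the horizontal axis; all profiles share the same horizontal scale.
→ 3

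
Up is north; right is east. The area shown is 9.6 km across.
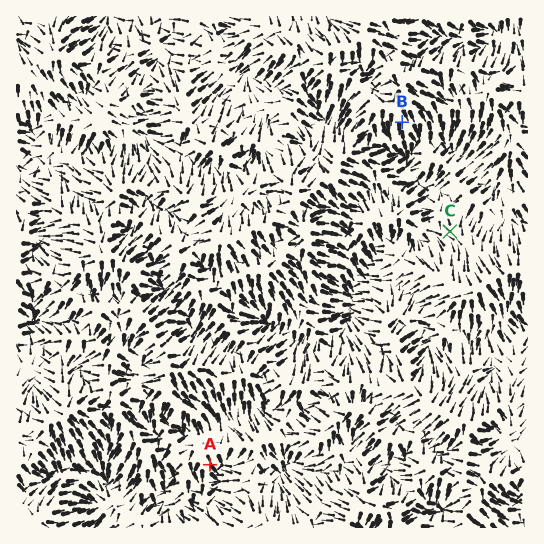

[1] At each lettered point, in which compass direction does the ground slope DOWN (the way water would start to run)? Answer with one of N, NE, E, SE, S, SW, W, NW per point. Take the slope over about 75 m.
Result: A SE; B S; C NW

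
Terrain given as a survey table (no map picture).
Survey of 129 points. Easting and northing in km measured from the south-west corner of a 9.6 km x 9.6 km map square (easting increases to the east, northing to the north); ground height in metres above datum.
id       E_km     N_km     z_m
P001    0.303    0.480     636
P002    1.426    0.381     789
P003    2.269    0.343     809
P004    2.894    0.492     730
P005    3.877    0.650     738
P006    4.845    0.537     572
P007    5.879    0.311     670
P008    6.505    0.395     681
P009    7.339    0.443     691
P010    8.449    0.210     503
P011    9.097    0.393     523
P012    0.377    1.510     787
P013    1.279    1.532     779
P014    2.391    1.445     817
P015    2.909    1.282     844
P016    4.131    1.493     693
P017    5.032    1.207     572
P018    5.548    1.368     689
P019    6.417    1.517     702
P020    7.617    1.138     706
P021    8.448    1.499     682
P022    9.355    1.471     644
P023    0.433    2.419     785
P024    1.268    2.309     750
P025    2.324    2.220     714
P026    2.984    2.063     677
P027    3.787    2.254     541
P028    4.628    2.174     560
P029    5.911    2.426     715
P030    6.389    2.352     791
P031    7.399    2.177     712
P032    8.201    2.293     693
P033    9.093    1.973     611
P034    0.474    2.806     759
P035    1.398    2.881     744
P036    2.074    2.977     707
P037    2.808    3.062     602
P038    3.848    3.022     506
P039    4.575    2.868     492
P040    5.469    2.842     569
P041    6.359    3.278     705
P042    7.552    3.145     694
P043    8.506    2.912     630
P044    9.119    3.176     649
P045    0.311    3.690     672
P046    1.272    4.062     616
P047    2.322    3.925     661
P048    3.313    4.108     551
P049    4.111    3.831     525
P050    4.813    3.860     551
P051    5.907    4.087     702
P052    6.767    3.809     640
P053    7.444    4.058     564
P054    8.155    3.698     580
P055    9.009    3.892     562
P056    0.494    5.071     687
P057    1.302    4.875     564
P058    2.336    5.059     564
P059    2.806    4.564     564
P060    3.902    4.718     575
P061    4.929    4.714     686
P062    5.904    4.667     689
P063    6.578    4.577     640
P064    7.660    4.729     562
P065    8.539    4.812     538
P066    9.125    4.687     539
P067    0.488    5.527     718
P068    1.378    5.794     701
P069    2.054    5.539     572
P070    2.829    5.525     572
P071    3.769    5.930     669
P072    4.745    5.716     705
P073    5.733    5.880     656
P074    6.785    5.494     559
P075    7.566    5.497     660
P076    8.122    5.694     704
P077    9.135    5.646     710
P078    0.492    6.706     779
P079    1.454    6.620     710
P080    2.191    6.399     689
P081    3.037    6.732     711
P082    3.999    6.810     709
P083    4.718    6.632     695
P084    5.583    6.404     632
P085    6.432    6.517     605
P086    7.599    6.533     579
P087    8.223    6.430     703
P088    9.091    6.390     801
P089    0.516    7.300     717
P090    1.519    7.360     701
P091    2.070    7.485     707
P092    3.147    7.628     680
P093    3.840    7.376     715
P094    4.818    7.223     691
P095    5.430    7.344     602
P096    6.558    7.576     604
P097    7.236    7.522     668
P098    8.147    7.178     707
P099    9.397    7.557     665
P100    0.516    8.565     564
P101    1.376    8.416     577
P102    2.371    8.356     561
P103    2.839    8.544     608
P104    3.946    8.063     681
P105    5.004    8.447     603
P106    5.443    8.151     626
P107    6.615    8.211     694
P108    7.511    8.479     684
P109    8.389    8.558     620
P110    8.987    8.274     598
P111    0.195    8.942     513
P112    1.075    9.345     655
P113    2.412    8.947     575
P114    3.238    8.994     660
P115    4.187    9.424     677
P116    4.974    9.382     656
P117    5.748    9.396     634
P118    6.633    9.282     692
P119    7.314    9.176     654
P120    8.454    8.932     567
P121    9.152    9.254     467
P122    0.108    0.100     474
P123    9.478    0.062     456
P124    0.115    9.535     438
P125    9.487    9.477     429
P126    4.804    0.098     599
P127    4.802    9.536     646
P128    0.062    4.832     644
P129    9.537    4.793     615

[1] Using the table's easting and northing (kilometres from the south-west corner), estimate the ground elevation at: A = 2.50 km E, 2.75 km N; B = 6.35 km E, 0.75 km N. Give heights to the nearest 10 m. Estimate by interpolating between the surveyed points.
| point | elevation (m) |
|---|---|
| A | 680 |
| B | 670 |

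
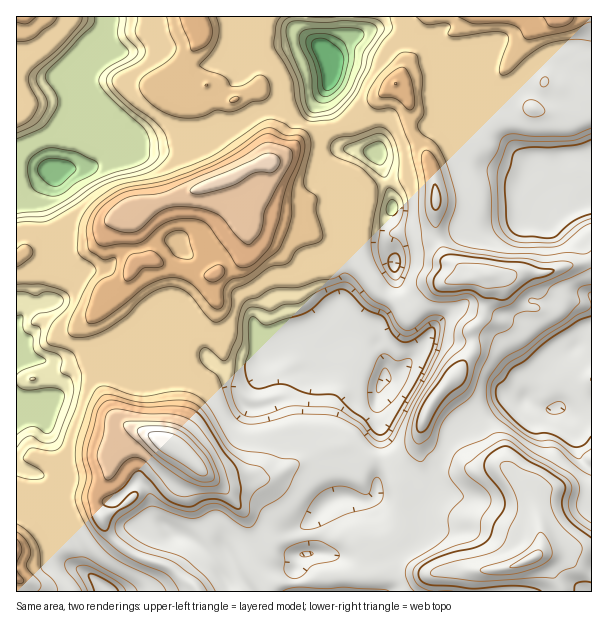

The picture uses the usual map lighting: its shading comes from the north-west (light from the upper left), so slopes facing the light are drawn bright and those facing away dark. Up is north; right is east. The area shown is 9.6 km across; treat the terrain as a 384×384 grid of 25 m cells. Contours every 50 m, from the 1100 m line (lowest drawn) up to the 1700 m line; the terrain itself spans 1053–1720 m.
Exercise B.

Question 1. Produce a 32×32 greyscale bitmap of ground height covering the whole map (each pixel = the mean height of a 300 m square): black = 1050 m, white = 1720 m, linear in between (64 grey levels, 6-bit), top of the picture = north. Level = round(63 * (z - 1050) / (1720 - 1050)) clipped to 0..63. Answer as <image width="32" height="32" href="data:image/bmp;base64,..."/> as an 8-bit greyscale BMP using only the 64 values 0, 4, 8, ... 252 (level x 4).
<image width="32" height="32" href="data:image/bmp;base64,Qk02CAAAAAAAADYEAAAoAAAAIAAAACAAAAABAAgAAAAAAAAEAAATCwAAEwsAAAABAAAAAAAAAAAAAAEBAQACAgIAAwMDAAQEBAAFBQUABgYGAAcHBwAICAgACQkJAAoKCgALCwsADAwMAA0NDQAODg4ADw8PABAQEAAREREAEhISABMTEwAUFBQAFRUVABYWFgAXFxcAGBgYABkZGQAaGhoAGxsbABwcHAAdHR0AHh4eAB8fHwAgICAAISEhACIiIgAjIyMAJCQkACUlJQAmJiYAJycnACgoKAApKSkAKioqACsrKwAsLCwALS0tAC4uLgAvLy8AMDAwADExMQAyMjIAMzMzADQ0NAA1NTUANjY2ADc3NwA4ODgAOTk5ADo6OgA7OzsAPDw8AD09PQA+Pj4APz8/AEBAQABBQUEAQkJCAENDQwBEREQARUVFAEZGRgBHR0cASEhIAElJSQBKSkoAS0tLAExMTABNTU0ATk5OAE9PTwBQUFAAUVFRAFJSUgBTU1MAVFRUAFVVVQBWVlYAV1dXAFhYWABZWVkAWlpaAFtbWwBcXFwAXV1dAF5eXgBfX18AYGBgAGFhYQBiYmIAY2NjAGRkZABlZWUAZmZmAGdnZwBoaGgAaWlpAGpqagBra2sAbGxsAG1tbQBubm4Ab29vAHBwcABxcXEAcnJyAHNzcwB0dHQAdXV1AHZ2dgB3d3cAeHh4AHl5eQB6enoAe3t7AHx8fAB9fX0Afn5+AH9/fwCAgIAAgYGBAIKCggCDg4MAhISEAIWFhQCGhoYAh4eHAIiIiACJiYkAioqKAIuLiwCMjIwAjY2NAI6OjgCPj48AkJCQAJGRkQCSkpIAk5OTAJSUlACVlZUAlpaWAJeXlwCYmJgAmZmZAJqamgCbm5sAnJycAJ2dnQCenp4An5+fAKCgoAChoaEAoqKiAKOjowCkpKQApaWlAKampgCnp6cAqKioAKmpqQCqqqoAq6urAKysrACtra0Arq6uAK+vrwCwsLAAsbGxALKysgCzs7MAtLS0ALW1tQC2trYAt7e3ALi4uAC5ubkAurq6ALu7uwC8vLwAvb29AL6+vgC/v78AwMDAAMHBwQDCwsIAw8PDAMTExADFxcUAxsbGAMfHxwDIyMgAycnJAMrKygDLy8sAzMzMAM3NzQDOzs4Az8/PANDQ0ADR0dEA0tLSANPT0wDU1NQA1dXVANbW1gDX19cA2NjYANnZ2QDa2toA29vbANzc3ADd3d0A3t7eAN/f3wDg4OAA4eHhAOLi4gDj4+MA5OTkAOXl5QDm5uYA5+fnAOjo6ADp6ekA6urqAOvr6wDs7OwA7e3tAO7u7gDv7+8A8PDwAPHx8QDy8vIA8/PzAPT09AD19fUA9vb2APf39wD4+PgA+fn5APr6+gD7+/sA/Pz8AP39/QD+/v4A////AKSQgGhIWHSAkKCQeHh8fHB0eHh4eICgrLC4tLS0uLSonIR4ZGx8jJicjHx4eHx4aHB0fHyAgKC4vMTQ2NzIvLiggHx4gJSUiIB8fHh8fHxsaHB4fHx8gIycqLjA0NTAuIiAfICcmIB8dHh8fICAfHRwdHh8fIB8gIiQqLzEyLiggICAiLColICImIyMnIiAfGxocHB4gHyAhIygtMDApISAfHyMsKyonLS8vLyolIiAeGxscHSAgICEiJy4wLykgGx0fIi0vKy0yODsxKiYkISAfHx8eICAgIycsLy8sJB4cHh8kLi8vMzw+OS0kIyEhICAgHx8gISAiJSwtJyEcGBcWGiItMDQ8PjowJSAgICAgICAbGCAnISAhIyMaFhMSEREWICsxMzQzMCkgHBsdHh4eGxMRHCskICAeFhAPDxAQEBMdJisoJygnIh4WFRYXFhYSDg0UJisjIBgQDw8PEBQUFRsgISAgICAfGxUTExIRERAOCg4bKisiFxEPEBAREhQXHB8gHx4eHh0bFRERERAQEA8LDRIiKyYdFREQEBARFxseHx8eHR0eHR4XERAQEBAQEA8QEBokJyEeGBEQEBMZHyMiIB8eHh8fIBkRERAQEBAQERoWGCInIyAfGhMQFBcbIyclIR8fHyIjGxYWFBIQEBIYHx8dICUmIiEgHRcXFxkgKCkmISAhJyYfHBkZFxMTGx4fISYmKCwqIyEfGx4fICAjKCooJicqKSUhHx8eHBsfGxoiLC8wMC8sKCMgISAgICQmKysoJigqLCojISAfHx4VFiAoLCspJyYkJCIgICAiKiwsKSUlKCsvLigjISAgHhcaISQhIB4ZFxYbHxwcHyEsLzAuKikrLi8vKyUjICAeFhoiJSAfGxIQEBIYEBEVHSUuMTAvLzAvLy8sJSIgIB8WGCMpIR8bEhAQEBAPDAsRGiEnKSwxNTQyMC8lICAfHhkcIykhHxoREBAQEA4IBwsPEhUaICQqMTU0MykgHx4aFh4kJiAfGhMQEBAQEA0NDg8PEBQcHyAjKjEyLSEdGBMTHiQiIB8dFRISEhEVERAQEBAQFh4gICAhJygkIB4dGhogISAgHx8cHR0dGh4XERAQEBYdISIhISAgIB4XGB8gICMiIB8fICAhICAgHxkSEBEXHyMkJCQjIyIgGw8MFyElKCIgIB8gICEgICAeFREQEhwgIyMiIyIgISAZDAIOHSUoIiAgICAgICEgICAbExAQExkfIiMhICAgHhQJAQoYICMhICAgICIhICAgISAcEhARGB8gJSYfHh8aEAYFCxIdICAgICAgIiQiISElIiAbEhIbHyEnKCAeHhsSEREQEhkfISEjJSQlKCoqJg="/>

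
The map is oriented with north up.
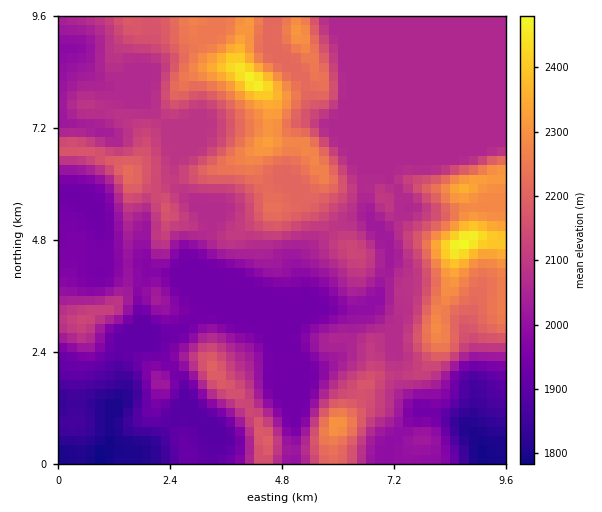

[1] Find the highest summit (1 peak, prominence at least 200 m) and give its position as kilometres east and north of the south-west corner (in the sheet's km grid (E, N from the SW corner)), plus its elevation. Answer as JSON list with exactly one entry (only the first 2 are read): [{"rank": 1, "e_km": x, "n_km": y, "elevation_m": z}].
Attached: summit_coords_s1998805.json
[{"rank": 1, "e_km": 8.69, "n_km": 4.74, "elevation_m": 2487}]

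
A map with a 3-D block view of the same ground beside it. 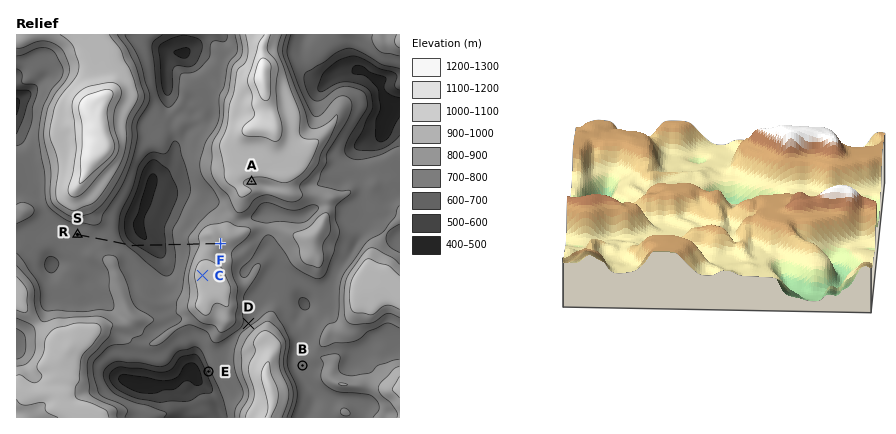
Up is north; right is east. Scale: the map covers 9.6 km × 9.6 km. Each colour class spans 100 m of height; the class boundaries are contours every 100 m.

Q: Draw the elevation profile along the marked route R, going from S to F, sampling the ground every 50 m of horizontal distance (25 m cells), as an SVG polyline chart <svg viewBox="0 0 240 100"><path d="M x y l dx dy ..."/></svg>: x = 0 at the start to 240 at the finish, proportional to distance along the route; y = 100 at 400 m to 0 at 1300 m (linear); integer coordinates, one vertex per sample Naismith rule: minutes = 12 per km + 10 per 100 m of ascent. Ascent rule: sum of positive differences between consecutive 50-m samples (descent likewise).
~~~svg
<svg viewBox="0 0 240 100"><path d="M0 60l3 0 4 0 3 0 3 0 4 0 3 0 3 0 4 0 3 0 3 0 4 0 3-1 3 0 4 1 3 0 3 0 4 0 3 1 3 0 4 1 3 0 3 1 4 2 3 1 3 2 4 2 3 2 3 2 4 2 3 2 3 2 4 2 3 1 3 2 4 1 3 1 3 0 4 0 3-1 3-1 4-1 3-2 3-1 4-2 3-2 3-2 4-3 3-3 3-3 4-2 3-2 3-1 4-1 3-1 3-1 4-2 3-2 3-2 4-2 3-2 3-2 4-3 3-2 3-1 3-2 4-1 3-1 3 0 4-1 3 0 3 0 4 1"/></svg>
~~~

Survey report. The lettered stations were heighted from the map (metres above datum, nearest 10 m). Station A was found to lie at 980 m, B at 750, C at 1020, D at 780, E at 660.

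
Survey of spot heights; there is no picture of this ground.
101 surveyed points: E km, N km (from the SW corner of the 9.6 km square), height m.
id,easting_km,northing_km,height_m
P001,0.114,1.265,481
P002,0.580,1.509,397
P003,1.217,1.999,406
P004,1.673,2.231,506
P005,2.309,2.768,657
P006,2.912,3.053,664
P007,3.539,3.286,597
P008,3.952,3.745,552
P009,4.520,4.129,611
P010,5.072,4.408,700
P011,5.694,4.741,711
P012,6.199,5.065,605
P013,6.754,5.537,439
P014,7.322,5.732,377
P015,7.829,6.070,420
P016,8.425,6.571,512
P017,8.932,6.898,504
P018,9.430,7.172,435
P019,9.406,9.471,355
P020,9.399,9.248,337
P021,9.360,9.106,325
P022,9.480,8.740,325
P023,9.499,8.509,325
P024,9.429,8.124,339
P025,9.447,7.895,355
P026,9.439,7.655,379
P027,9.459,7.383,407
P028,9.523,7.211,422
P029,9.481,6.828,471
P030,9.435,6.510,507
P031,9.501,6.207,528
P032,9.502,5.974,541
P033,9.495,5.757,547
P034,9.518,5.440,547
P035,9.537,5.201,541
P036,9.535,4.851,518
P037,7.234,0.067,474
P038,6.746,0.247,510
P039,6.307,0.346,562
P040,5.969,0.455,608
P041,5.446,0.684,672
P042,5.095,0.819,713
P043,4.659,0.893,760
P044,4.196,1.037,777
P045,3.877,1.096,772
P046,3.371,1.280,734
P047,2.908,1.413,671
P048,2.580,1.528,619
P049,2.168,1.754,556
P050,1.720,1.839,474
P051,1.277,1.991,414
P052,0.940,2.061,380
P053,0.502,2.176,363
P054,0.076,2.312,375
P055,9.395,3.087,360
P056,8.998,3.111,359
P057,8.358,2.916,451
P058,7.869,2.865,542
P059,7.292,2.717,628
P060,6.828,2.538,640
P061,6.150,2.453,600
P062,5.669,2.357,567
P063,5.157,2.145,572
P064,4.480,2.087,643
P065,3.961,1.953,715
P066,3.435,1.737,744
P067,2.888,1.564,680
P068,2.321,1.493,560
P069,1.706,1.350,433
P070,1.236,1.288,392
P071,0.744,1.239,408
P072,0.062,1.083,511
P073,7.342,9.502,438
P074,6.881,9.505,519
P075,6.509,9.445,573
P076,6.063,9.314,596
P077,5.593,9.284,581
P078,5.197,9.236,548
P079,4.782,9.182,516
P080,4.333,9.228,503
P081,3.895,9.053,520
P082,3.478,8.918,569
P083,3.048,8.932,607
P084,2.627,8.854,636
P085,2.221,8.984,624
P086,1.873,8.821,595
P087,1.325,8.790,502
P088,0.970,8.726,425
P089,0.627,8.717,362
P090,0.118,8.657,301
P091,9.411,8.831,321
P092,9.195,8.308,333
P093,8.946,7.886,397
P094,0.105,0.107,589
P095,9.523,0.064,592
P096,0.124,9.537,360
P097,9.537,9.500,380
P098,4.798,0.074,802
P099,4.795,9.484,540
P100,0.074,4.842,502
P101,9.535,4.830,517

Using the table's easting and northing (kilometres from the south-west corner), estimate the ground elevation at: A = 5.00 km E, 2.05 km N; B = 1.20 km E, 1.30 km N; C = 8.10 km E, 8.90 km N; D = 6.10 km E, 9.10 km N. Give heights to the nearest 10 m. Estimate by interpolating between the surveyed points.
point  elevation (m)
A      590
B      390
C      380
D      590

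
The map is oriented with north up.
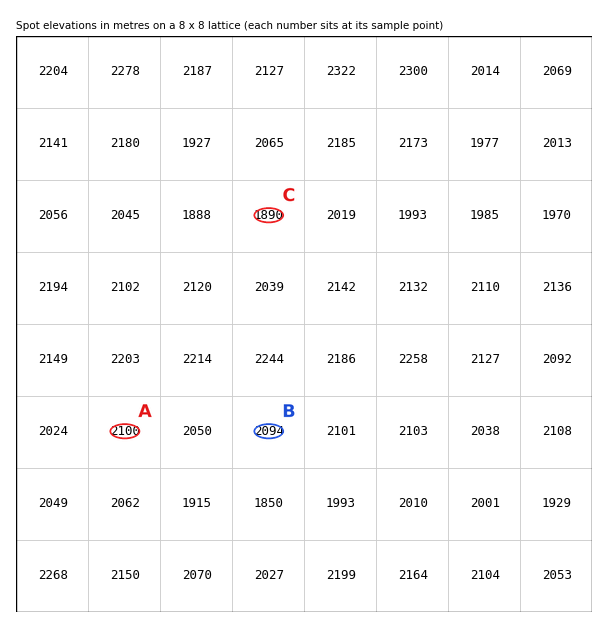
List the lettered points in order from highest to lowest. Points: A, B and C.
A B C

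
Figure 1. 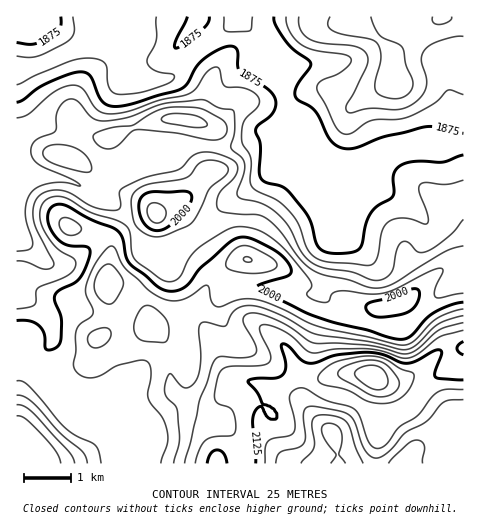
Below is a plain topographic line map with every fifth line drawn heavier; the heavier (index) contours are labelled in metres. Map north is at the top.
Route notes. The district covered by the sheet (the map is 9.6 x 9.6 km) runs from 1825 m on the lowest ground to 2235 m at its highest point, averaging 1980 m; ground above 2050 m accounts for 19.8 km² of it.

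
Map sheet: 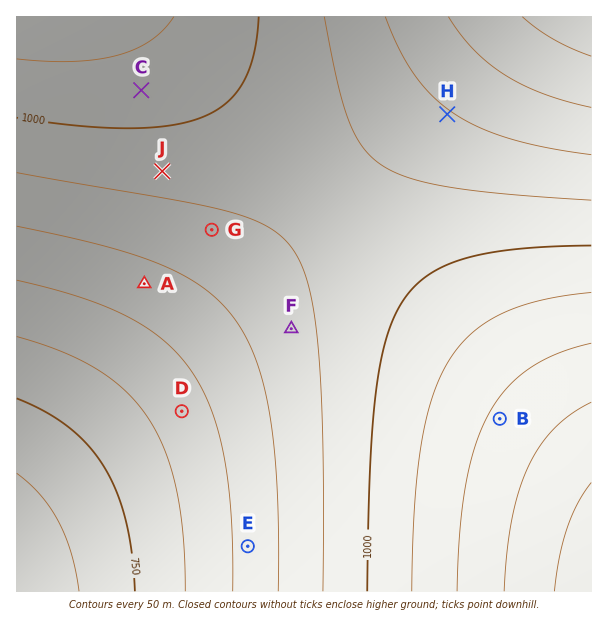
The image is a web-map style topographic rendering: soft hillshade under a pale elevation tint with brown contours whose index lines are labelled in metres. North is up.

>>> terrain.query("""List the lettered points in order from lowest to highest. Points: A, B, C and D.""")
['D', 'A', 'C', 'B']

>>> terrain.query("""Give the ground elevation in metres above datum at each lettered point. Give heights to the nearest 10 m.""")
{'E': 870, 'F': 930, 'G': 940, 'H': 900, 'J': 970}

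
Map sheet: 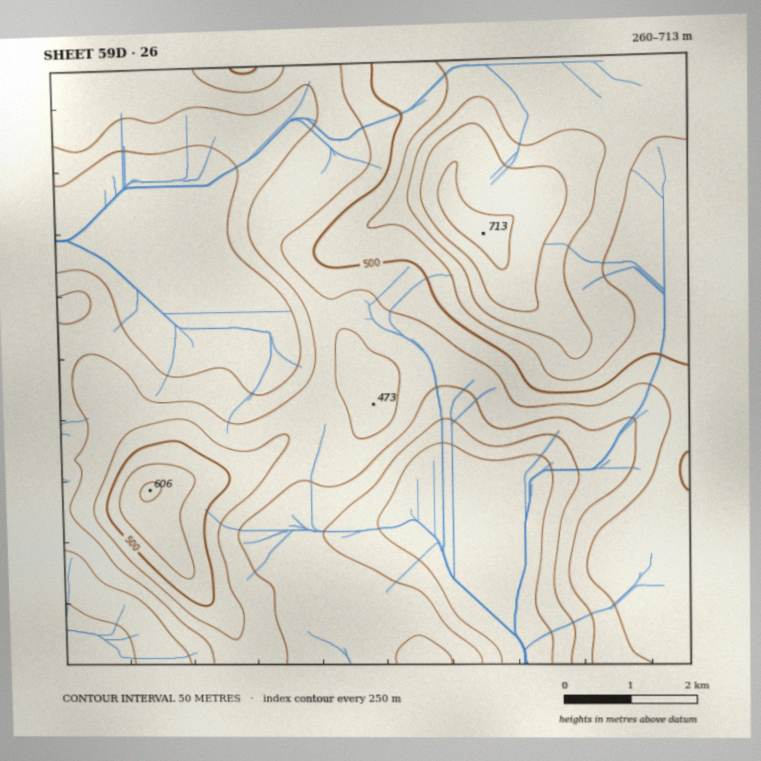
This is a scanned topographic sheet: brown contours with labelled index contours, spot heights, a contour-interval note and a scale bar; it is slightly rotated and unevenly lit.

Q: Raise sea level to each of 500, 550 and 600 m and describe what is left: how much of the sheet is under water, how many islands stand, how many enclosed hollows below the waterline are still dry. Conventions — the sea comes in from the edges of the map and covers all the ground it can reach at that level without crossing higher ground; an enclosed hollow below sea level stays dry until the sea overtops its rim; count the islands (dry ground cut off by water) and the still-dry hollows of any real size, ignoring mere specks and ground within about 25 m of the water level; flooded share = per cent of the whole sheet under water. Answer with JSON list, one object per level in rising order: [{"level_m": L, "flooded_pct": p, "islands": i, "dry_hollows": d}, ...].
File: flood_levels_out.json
[{"level_m": 500, "flooded_pct": 73, "islands": 1, "dry_hollows": 0}, {"level_m": 550, "flooded_pct": 83, "islands": 1, "dry_hollows": 0}, {"level_m": 600, "flooded_pct": 92, "islands": 1, "dry_hollows": 0}]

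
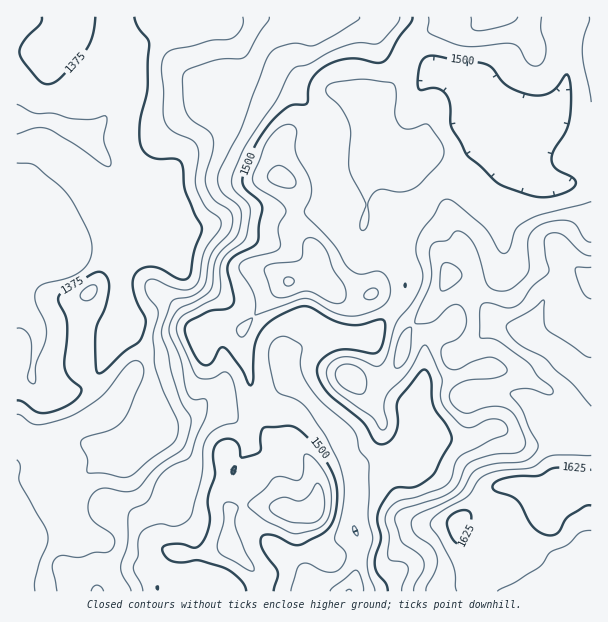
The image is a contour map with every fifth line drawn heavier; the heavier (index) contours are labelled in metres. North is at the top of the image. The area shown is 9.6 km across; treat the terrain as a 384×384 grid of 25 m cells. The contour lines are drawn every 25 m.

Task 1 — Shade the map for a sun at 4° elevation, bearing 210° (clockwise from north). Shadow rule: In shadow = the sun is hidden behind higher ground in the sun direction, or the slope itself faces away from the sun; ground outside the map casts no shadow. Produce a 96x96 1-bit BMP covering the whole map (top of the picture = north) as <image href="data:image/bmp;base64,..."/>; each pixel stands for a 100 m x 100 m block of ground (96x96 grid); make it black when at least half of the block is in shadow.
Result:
<image width="96" height="96" href="data:image/bmp;base64,Qk2+BAAAAAAAAD4AAAAoAAAAYAAAAGAAAAABAAEAAAAAAIAEAAATCwAAEwsAAAIAAAAAAAAA////AAAAAAAAAAAAAAAAAAAAAAAAAAAAAAAAAAAAAAAAAAAAAAAAAAAAAAAAAAAAAAAAAAAAAAAAAAAAAPAAAAAAAAAA4AAAAfAAAAAAAAAA4AAAA/AAAAAAAAAA4AAAA+APgAAAAAAAYABwAYAHgAAAAAAAAADwAAADgAAAAAAAAABwAAABAAAAAAAAAAAAAAAAAAAAAAAAAAAAAAAAAAAAAAAAAAAAAAAMAP/gAAAAAAAAAAAeAf/wAAAAAGAACAYeAf/wAAAAA/AAGAYfAP/wAAAAA/AAGAcfAP/wAAAAA/AAAAYfAH/gHwAAA/AAAA4/AD/H/xgAAfAAAB4/gB+P/38AAGDwABx/gAAP//8AAADwAAB/gAAf//8AAABwAAD/gAAf//8AAAAwAAD/gAAP/98AAAAAPAH/gAAD/gAAAAAAPAP/AAAA+AAAAAAAPAP/AAAAYAA/AAAACAH+AwAAAAB/gAAAAAD4AwAAAAD/wAAAAADgA4AAAAD/wAAAAAAAAQAAAAD/gAAAAAAAAAAAAgD8AAAAAAAAAAAABgB4AAAAAAAAAAA/+AAQAAAAAAAAAAAf4AAAAAAAAAAA8AAPAAAAAAAAAAAD+AAAAAMAAAAAAAAH+AAAAAcAAAAAAAAP+AAAAA8AAAAAAAAP+AAAAB8AAAAAAAAH/AAAAD4AAAAAAAAD/AAAAPwAAAAAAAAA/AAAAPAAAAAAAAAAOAAAAAAAAAAOAAAAAAAAIAAAAAAf4AAAAAAA+AAAAAAf4AAAAAAB8AAAAAAf4AAAAAAD8AAAAAA/wAAAAAAD8AAAgAB/wAAABgAH8AAD/wH/gAAHnwAH4AAD/wP/AAAP/wAH4AAB/4f+AA8f/wAEAAAAP4f8AD8PxwCEAAMAA4P4B/8PxwDEAAcAAAHwH/4fgAGAAA8AAADgH/g/gAAMAB8AAAAAH4B/AAAMAB8AAAAAAAB+AAAcAD8AAAAAAAD+AAAeAP8AAAAAAAD+AAA+A/8AAAAAAAB+AAB+A/8AAAAAAAA+AAB+A/8AAAAAAAAcAAB+Af8AAAAAAAAAAAAYAP8AAAAAAAAAAAAAAH8AAAAAAAAAAAAAAB8AAAAAAAHAAAAAAAYAAAAAAAPgAAAAAAAAAAAAAAfgAAAAAAAAAAAAAAfAAAAAAAAAAAAAAAfAAAAAAAAAAAAAAAOAAAAAAAAAAAAAAAAAAAeAAAAAAAAAAAAAAA+AAAAAAAAAAAAAAA+AAAAAAAAAAAAAAAeAAAAAAAAAAAAAAAOAAAAAAAAAAAOAAAAAAAAAAAAAAAMAAAAAAAAAAAAAAAAAAAAAAAAAAAAAAAAAAAAAAAAAAAAAAAAAAAAAAAAAAAAAAAAAAAAAAAAAAAAAAAAAAAAAAAAAAAAAAAAAOAAAAAAAAAAAAAAAeAAAAAAAAAAAAAAf+AAAAAAAAAAAEACf+AAAAAAAAAAAMAHP+AAAAAAAAAAAAAPP+AAAAAAAAAAAAAOH+AAAAAAAAAAAAAAB+AAAAAAAAAAAAAAAcAAAAAAAAAAAAAAAAAAAAAA="/>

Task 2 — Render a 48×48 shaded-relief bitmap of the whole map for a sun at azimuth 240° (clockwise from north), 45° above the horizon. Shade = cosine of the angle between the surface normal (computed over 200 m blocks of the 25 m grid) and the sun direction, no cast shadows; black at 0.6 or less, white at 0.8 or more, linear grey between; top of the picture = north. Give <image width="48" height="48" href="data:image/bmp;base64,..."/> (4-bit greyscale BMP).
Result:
<image width="48" height="48" href="data:image/bmp;base64,Qk32BAAAAAAAAHYAAAAoAAAAMAAAADAAAAABAAQAAAAAAIAEAAATCwAAEwsAABAAAAAAAAAAAAAAABEREQAiIiIAMzMzAERERABVVVUAZmZmAHd3dwCIiIgAmZmZAKqqqgC7u7sAzMzMAN3d3QDu7u4A////ALu7mIrO6WeZmtx0VoiJ3+3LqpmZmIiImbvLl4rNuImZrNpkRpqIz9u8u7qZiIiImau5d4m8qqqazbY0aKp2rtu83dqIiId4iKqoZ4i8y5d6y2RHqphUjNzN7tl3iIeIiKu4eJrNuGZ6uVR724dUjf7d3rd3iJqXeKu4isu7l3eLyWe+25Ukr/7MzJdnibuWeLyojMqZiIicyXrdqYMDruyYiXZomsuHiMuni7h3iZisyHmpd3ICnLllZneJq8l3iLuXeYZWmpisp3mYZ4MCm6hmZ5u6qpd3eKqHZ3VoqpibqImXaJIDm5d4isyodkZ3ZpmHd3d4mYicuYmGenAGmpeIm7p1Q1d1VZmXd3eIiIm9uHeIqkBIqqiJmqh2VYqGZpmXd4iIiIrdp2ipliNpvad4mqmHedyoiId3eIiIiJvcl3qXZDWK3qRYm9uYrf2YiERXiIh3iKzbqKqGZVet/XNYvvyZz+p3iSNniZh3eb7bqrpmZnrv6lNp3+uazbdomkaJmZmHec/aq8lmd67/t1Vp3smImXaKzHiqqZmXed7bq8lWed/8ZWdozbhneIm93ImqqHmYet78mshGis7HI4lnzriImszcp3iqqHeYi9/8irZHiapzFKtmzqiZvd3JVHibqGeIrf/6eqVHiZh1V812upma3tp1VnirqGZ5vv/YepVXiZmZmtyHmZq8zJZVd3i7qXZ5zv2XeIdniazcqrupmJvLmHZniJq7uXZ63dp3Z5qZit/rmYmrmJu3V4d3iZq6qWR73JVXm7zMqt6oiFWcuZqFWJl3m4iIiGN7yEN77tzNqblVZkOM25hUaKmIq3d3eHV6hTW+/9u6d4YzVkWd63VFeKqqqXd4iZd4dWjO/ah2aIUjZ2et2WVFebzKdIiImqh4d4m9yoiImpMViHist3ZEesy3MYiIm7h4iImruru7qWE4mHirmIVFeruEI4iJq7h4iJm7ze7Ll0Nqp3eZmXRFiZhkRYiZvKd4iJrN3v7bl1WKqHeJqWRXiHZlVoiau4Z4iZve7//suFWKqIiJqGVnd2ZneJmruXZ5mZvv7v/sp0WLuZmYh3d3d3eIiaq7l2eJmave3e7KczacuZmXd4d3eIiJmqq5dmiaqqvNy8y5U0esuZmYdmd3iIiaq5mXZnmquqrMy8y5VGiruYiIZFZ4iIiaqoh2Z4mruqrMu7y5ZnibqXeHU0eIiIiJqoh3iZmbu6vMuqu5dmebqHZmVGeIiIiJq6mZmYiau7u7qZqqhmi7mHVnZWiIiIiJq7qZmIiau7u6mZmqh5u6mHVndniIiIiJvLqYiHiKvMupmImqmbuYiHVXd3iImZmJvLqYh3eKvMuZiIiqmqqHdmZWd4iJmqmIvKqYh3eKvMqIh3iqmZh2ZWdmiImaq6l4vamIh3eKvKh3dnmph3d2VXmHiqqqqqhnvZmIh2aKupd3doqodmd2ZoqYq7uqqpdnvJiZl1abuoiIeJqoZoiHd5qqq7qpmYZnq4ial1abuoiIiJqYeJmId4qruqqqmHVXmg=="/>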